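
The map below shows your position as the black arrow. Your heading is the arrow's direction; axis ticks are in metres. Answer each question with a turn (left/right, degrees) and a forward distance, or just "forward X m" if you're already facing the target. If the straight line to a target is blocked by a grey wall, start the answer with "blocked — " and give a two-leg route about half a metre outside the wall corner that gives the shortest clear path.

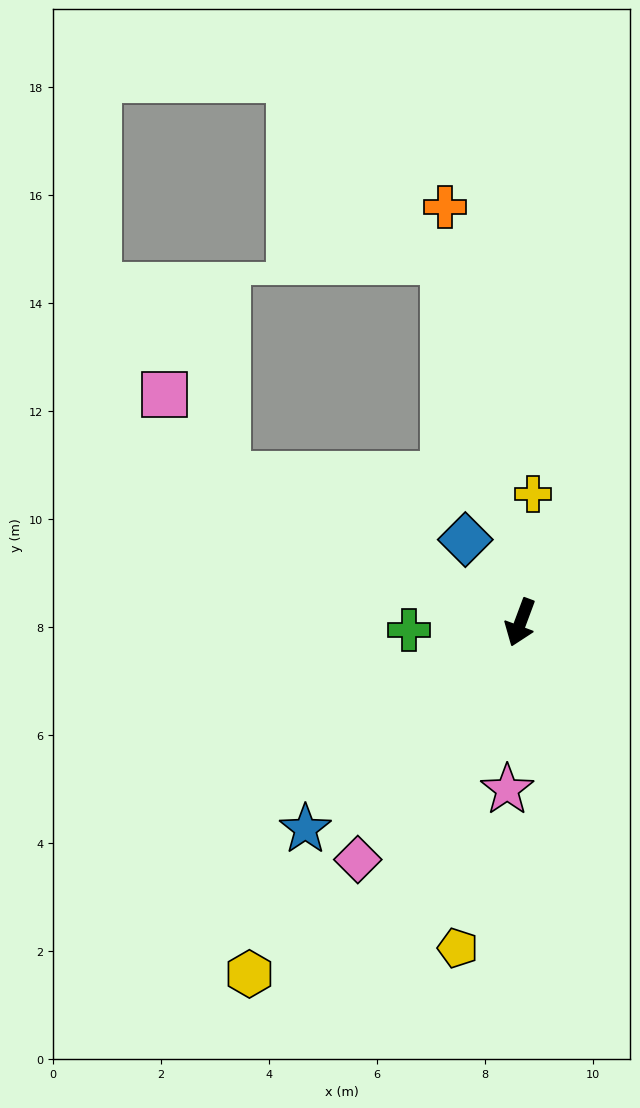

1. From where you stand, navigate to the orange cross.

turn right 149°, forward 7.8 m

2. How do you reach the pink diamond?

turn right 14°, forward 5.3 m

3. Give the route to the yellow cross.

turn right 165°, forward 2.4 m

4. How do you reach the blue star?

turn right 26°, forward 5.5 m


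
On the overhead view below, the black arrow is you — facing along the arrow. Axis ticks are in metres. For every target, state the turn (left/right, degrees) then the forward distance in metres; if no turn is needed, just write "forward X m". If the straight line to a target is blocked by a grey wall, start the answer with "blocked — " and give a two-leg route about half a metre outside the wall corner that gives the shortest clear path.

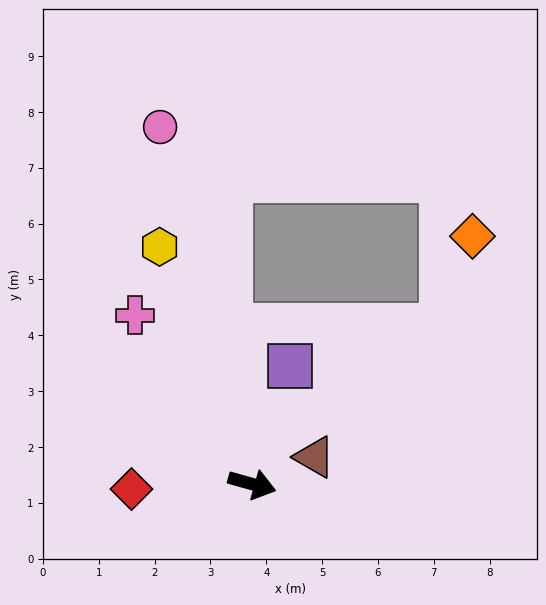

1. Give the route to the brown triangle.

turn left 39°, forward 1.2 m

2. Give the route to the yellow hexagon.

turn left 127°, forward 4.6 m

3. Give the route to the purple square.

turn left 88°, forward 2.2 m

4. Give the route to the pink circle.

turn left 120°, forward 6.6 m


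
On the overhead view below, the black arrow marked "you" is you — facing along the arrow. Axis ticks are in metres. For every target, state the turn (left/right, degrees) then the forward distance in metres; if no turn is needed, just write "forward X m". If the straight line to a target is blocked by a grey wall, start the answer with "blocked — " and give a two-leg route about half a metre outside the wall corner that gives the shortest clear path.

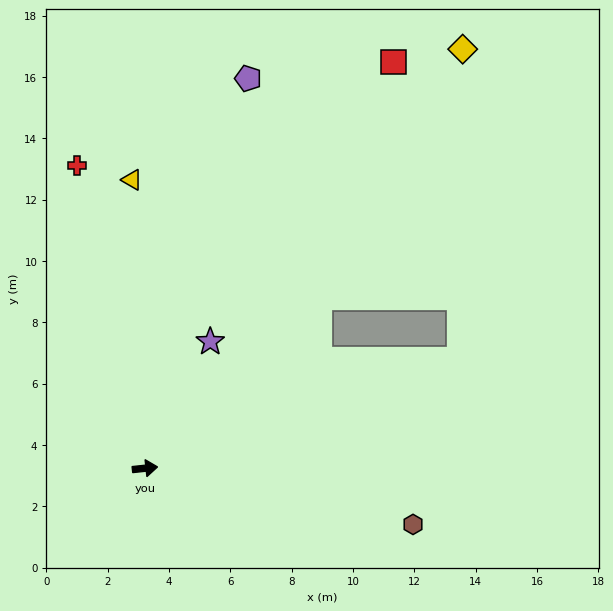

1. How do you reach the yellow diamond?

turn left 47°, forward 17.1 m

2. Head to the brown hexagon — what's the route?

turn right 18°, forward 8.9 m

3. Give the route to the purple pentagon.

turn left 69°, forward 13.1 m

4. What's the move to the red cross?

turn left 97°, forward 10.1 m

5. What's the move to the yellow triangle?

turn left 87°, forward 9.4 m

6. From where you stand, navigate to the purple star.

turn left 57°, forward 4.6 m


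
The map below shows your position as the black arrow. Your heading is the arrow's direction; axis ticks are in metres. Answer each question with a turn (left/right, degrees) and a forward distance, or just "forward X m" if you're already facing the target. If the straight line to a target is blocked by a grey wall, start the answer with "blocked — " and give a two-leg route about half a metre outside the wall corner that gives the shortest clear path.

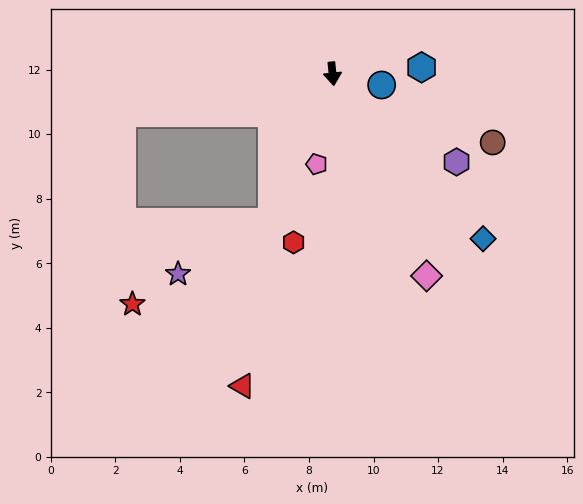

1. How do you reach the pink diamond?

turn left 19°, forward 6.9 m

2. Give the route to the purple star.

blocked — turn right 28°, forward 4.9 m, then turn right 39°, forward 3.3 m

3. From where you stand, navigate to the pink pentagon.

turn right 16°, forward 2.8 m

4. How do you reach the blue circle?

turn left 71°, forward 1.6 m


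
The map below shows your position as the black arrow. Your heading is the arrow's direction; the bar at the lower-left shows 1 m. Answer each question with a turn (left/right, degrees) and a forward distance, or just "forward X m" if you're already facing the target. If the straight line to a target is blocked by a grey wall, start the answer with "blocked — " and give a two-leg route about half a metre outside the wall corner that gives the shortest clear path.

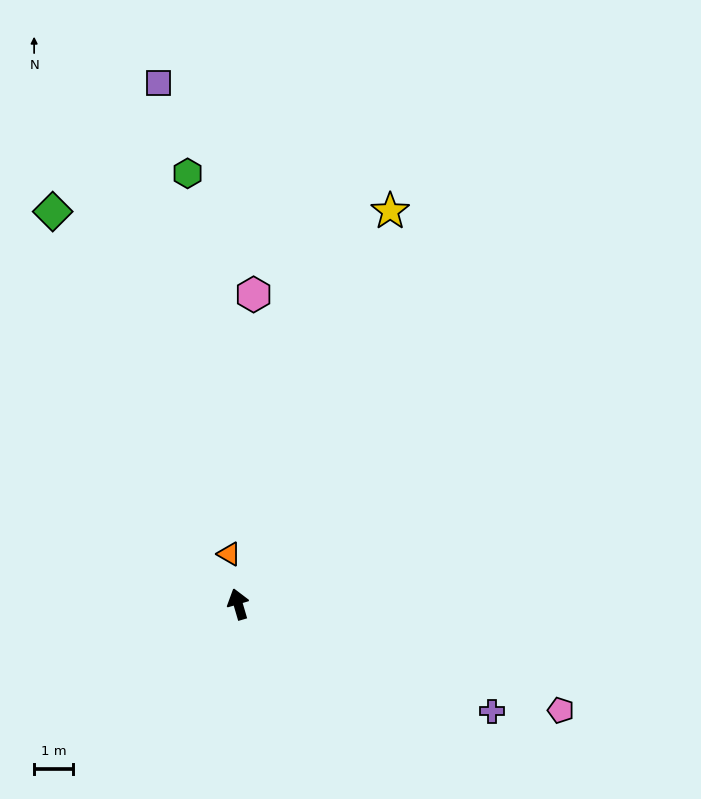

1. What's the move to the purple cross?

turn right 129°, forward 7.0 m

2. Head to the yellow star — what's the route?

turn right 37°, forward 10.7 m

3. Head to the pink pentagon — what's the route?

turn right 125°, forward 8.7 m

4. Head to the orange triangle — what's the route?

turn right 6°, forward 1.3 m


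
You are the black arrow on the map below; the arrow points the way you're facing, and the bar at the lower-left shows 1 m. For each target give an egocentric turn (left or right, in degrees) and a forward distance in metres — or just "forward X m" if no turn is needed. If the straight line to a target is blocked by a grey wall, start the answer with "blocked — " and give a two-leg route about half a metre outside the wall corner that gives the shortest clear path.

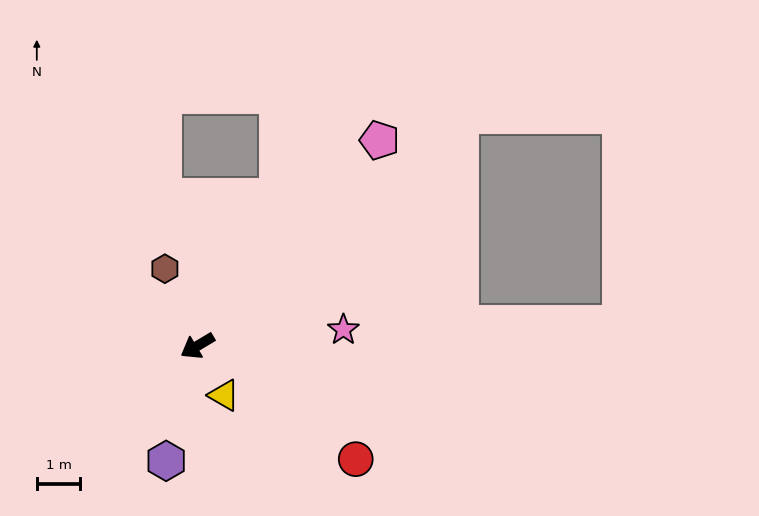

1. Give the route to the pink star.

turn left 155°, forward 3.4 m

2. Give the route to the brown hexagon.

turn right 98°, forward 1.9 m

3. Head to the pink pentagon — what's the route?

turn right 162°, forward 6.3 m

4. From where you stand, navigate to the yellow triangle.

turn left 87°, forward 1.3 m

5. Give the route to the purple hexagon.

turn left 44°, forward 2.7 m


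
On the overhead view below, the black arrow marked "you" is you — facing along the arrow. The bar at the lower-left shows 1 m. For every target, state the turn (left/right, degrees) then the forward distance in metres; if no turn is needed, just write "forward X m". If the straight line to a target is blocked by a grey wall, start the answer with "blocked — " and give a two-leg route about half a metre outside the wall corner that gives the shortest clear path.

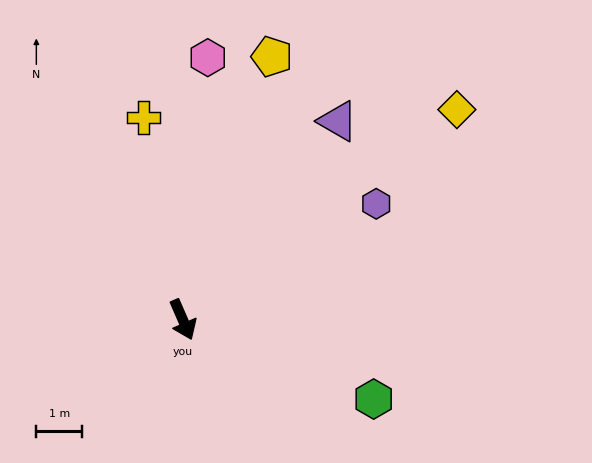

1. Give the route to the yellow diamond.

turn left 104°, forward 7.5 m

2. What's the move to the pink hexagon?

turn left 151°, forward 5.7 m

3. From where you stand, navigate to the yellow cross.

turn left 167°, forward 4.5 m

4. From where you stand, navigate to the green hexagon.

turn left 44°, forward 4.5 m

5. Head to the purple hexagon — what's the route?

turn left 97°, forward 4.9 m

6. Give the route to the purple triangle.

turn left 118°, forward 5.5 m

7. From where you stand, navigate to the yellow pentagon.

turn left 138°, forward 6.1 m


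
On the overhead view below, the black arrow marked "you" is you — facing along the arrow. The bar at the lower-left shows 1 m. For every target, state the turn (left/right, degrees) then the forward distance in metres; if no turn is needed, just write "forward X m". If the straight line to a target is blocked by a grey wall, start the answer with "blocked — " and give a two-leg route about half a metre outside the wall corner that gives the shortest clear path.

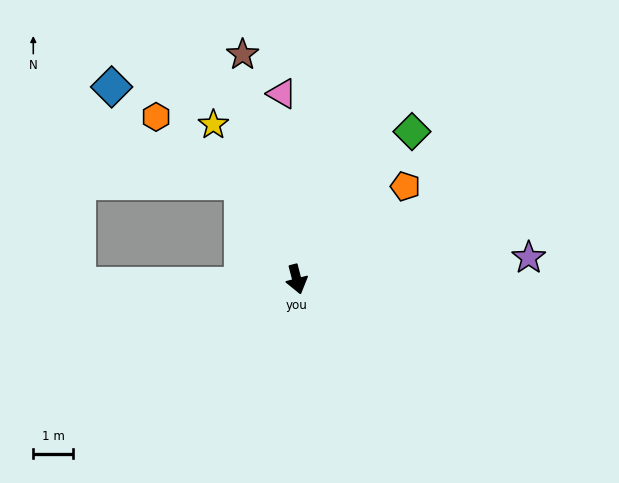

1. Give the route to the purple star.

turn left 81°, forward 5.9 m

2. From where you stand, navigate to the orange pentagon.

turn left 116°, forward 3.6 m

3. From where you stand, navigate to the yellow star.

turn right 166°, forward 4.4 m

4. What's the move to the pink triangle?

turn left 170°, forward 4.7 m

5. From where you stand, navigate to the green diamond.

turn left 128°, forward 4.7 m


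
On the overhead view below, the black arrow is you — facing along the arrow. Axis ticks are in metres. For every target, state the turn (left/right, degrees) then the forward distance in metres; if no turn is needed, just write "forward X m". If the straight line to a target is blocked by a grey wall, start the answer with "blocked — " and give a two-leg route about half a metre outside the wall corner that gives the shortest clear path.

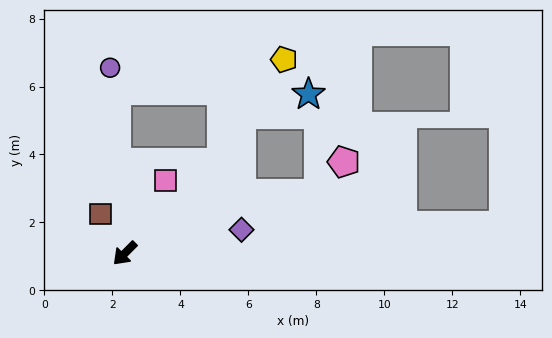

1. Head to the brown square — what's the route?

turn right 103°, forward 1.4 m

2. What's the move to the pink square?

turn right 164°, forward 2.5 m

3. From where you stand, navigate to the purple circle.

turn right 131°, forward 5.5 m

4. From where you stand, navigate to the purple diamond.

turn left 146°, forward 3.5 m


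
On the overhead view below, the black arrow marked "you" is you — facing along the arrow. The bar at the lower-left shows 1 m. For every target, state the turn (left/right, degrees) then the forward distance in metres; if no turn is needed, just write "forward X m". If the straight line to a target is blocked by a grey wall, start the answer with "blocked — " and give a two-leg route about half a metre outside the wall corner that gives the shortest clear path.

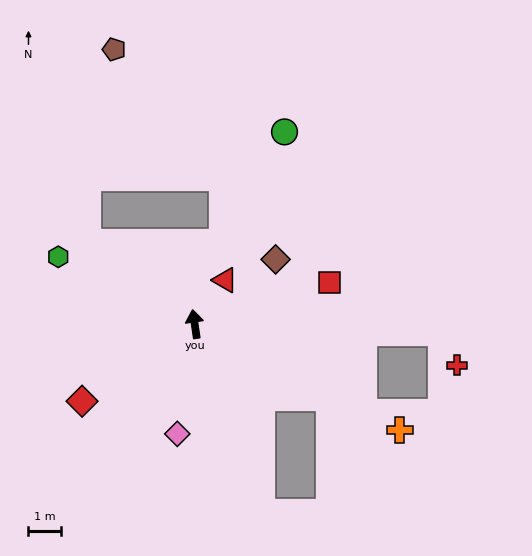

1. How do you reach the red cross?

blocked — turn right 100°, forward 7.6 m, then turn right 63°, forward 1.1 m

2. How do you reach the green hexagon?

turn left 55°, forward 4.7 m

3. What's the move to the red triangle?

turn right 43°, forward 1.6 m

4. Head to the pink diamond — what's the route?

turn left 163°, forward 3.4 m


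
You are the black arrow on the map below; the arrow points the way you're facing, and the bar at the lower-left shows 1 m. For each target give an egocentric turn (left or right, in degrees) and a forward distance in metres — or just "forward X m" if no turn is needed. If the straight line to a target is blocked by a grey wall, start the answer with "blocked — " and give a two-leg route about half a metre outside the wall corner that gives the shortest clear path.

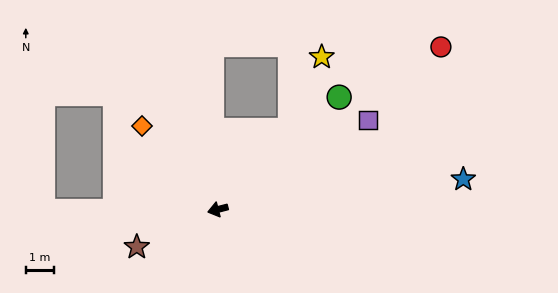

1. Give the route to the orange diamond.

turn right 62°, forward 4.0 m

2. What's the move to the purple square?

turn right 164°, forward 6.2 m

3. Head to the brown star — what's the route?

turn left 10°, forward 3.2 m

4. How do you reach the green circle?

turn right 152°, forward 5.9 m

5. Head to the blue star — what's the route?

turn left 173°, forward 8.8 m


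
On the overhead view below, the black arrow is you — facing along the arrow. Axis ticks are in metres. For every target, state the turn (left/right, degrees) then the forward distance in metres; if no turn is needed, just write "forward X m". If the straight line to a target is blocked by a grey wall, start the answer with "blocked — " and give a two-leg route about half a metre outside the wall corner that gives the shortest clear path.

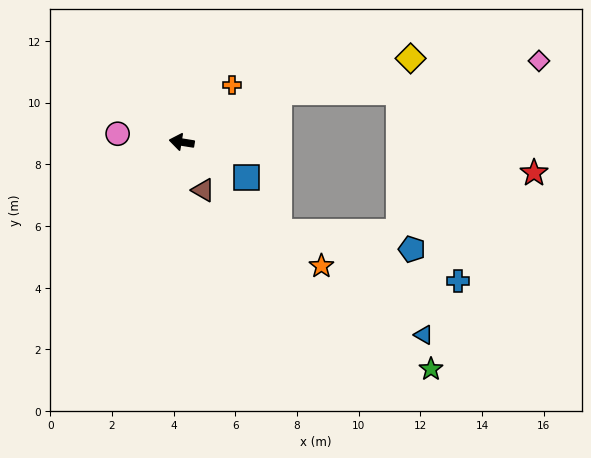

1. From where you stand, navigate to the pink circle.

forward 2.1 m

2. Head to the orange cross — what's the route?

turn right 122°, forward 2.5 m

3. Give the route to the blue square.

turn left 160°, forward 2.4 m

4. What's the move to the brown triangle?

turn left 123°, forward 1.7 m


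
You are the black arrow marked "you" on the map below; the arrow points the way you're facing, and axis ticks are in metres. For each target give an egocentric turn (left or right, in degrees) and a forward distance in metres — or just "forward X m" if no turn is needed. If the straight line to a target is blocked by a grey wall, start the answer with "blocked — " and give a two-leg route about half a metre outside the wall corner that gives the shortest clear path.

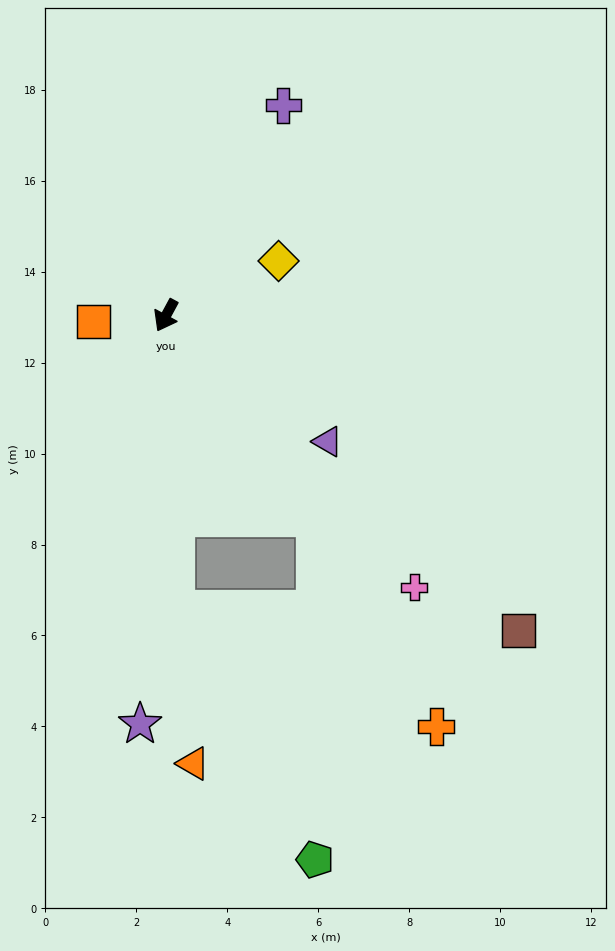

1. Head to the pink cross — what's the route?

turn left 71°, forward 8.1 m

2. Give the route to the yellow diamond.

turn left 144°, forward 2.7 m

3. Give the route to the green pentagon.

blocked — turn left 30°, forward 6.5 m, then turn left 28°, forward 6.3 m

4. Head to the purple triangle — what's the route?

turn left 80°, forward 4.5 m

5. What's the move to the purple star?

turn left 25°, forward 9.0 m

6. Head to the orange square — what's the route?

turn right 57°, forward 1.6 m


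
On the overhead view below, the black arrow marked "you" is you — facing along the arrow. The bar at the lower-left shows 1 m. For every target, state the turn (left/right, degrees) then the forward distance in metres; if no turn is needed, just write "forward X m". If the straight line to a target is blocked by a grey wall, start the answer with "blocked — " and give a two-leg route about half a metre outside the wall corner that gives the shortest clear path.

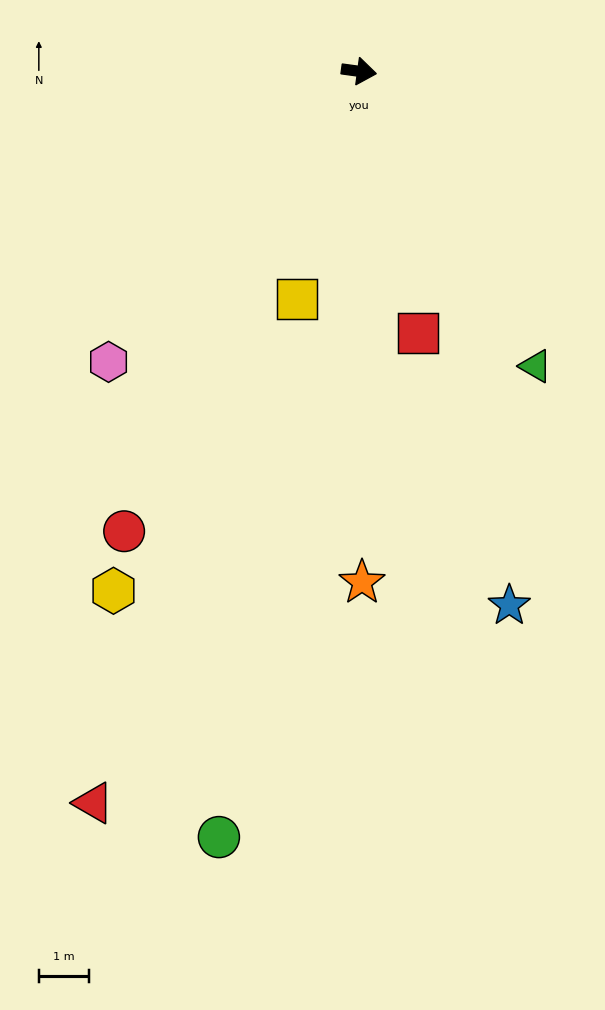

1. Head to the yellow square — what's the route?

turn right 97°, forward 4.7 m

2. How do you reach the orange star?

turn right 82°, forward 10.3 m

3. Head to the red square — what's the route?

turn right 70°, forward 5.4 m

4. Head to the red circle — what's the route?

turn right 109°, forward 10.4 m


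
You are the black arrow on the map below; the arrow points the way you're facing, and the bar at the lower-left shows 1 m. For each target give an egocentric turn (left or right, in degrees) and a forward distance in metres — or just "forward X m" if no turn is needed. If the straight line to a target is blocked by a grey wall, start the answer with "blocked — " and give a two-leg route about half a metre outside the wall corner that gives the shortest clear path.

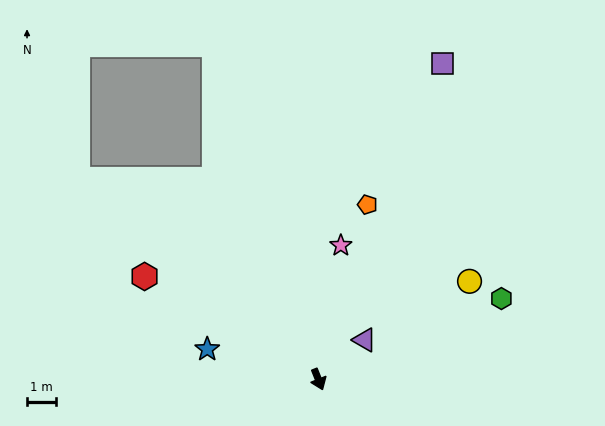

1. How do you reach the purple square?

turn left 137°, forward 11.5 m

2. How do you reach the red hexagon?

turn right 142°, forward 6.9 m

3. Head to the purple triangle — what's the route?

turn left 109°, forward 2.1 m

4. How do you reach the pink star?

turn left 149°, forward 4.6 m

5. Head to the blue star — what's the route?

turn right 127°, forward 3.9 m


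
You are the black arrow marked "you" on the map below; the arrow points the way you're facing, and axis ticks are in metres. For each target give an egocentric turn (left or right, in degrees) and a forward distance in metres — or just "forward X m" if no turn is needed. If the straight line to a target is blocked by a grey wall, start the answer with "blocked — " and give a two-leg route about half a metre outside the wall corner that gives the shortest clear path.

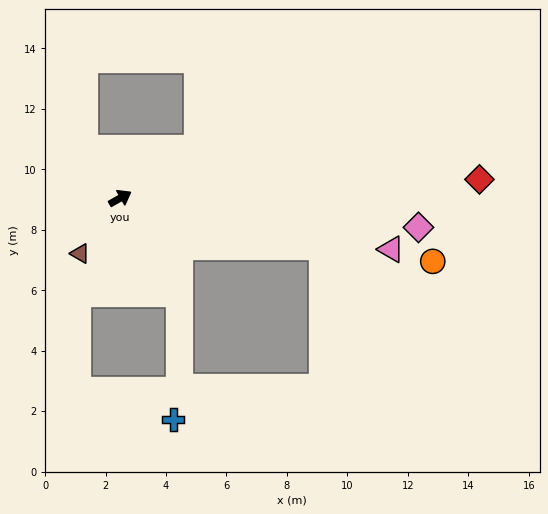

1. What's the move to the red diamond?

turn right 26°, forward 11.9 m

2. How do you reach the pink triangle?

turn right 40°, forward 9.1 m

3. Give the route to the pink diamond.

turn right 35°, forward 9.9 m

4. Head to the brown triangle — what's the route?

turn right 155°, forward 2.3 m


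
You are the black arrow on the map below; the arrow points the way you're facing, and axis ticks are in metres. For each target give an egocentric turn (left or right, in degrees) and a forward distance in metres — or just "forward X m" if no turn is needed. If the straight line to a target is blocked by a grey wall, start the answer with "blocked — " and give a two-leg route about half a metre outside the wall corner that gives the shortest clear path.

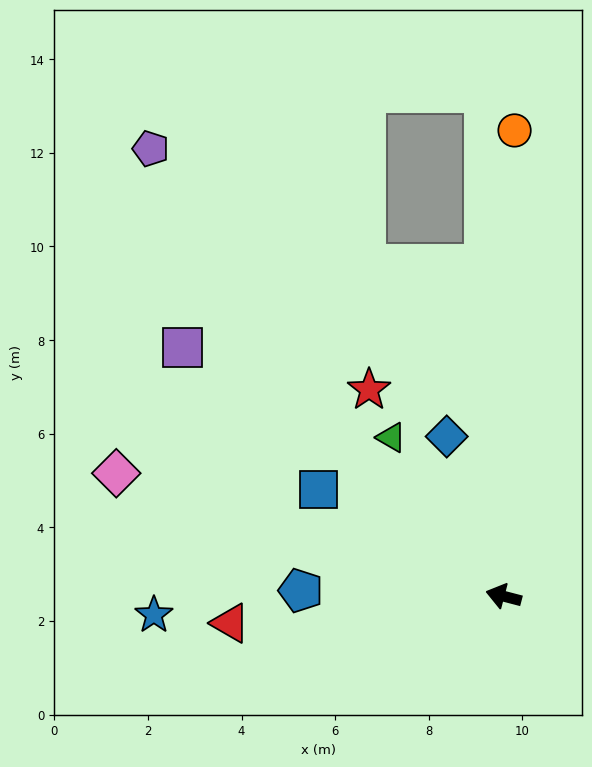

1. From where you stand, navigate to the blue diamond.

turn right 56°, forward 3.6 m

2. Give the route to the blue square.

turn right 15°, forward 4.6 m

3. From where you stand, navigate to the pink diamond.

turn right 3°, forward 8.7 m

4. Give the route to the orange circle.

turn right 77°, forward 10.0 m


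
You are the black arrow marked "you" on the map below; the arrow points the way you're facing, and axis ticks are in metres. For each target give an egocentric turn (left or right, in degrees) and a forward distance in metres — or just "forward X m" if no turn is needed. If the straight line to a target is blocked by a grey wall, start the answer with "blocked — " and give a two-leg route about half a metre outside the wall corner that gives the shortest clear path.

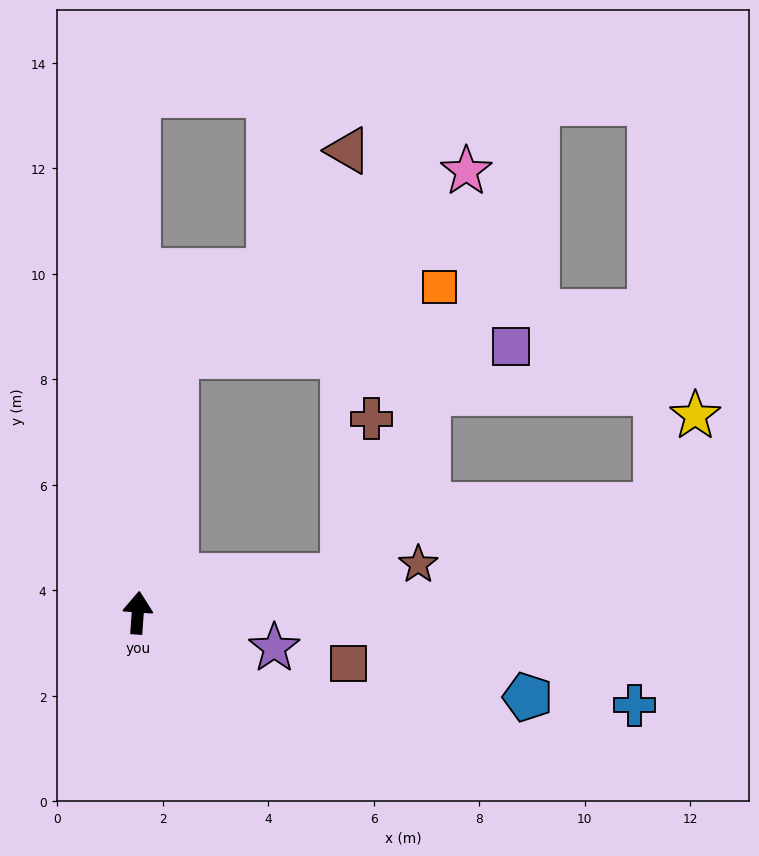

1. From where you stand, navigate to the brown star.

turn right 76°, forward 5.4 m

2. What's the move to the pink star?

blocked — turn right 4°, forward 4.9 m, then turn right 49°, forward 6.5 m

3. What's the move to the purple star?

turn right 100°, forward 2.7 m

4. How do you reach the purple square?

blocked — turn right 4°, forward 4.9 m, then turn right 80°, forward 6.3 m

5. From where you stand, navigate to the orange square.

blocked — turn right 4°, forward 4.9 m, then turn right 67°, forward 5.2 m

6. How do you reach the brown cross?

blocked — turn right 76°, forward 3.9 m, then turn left 70°, forward 3.0 m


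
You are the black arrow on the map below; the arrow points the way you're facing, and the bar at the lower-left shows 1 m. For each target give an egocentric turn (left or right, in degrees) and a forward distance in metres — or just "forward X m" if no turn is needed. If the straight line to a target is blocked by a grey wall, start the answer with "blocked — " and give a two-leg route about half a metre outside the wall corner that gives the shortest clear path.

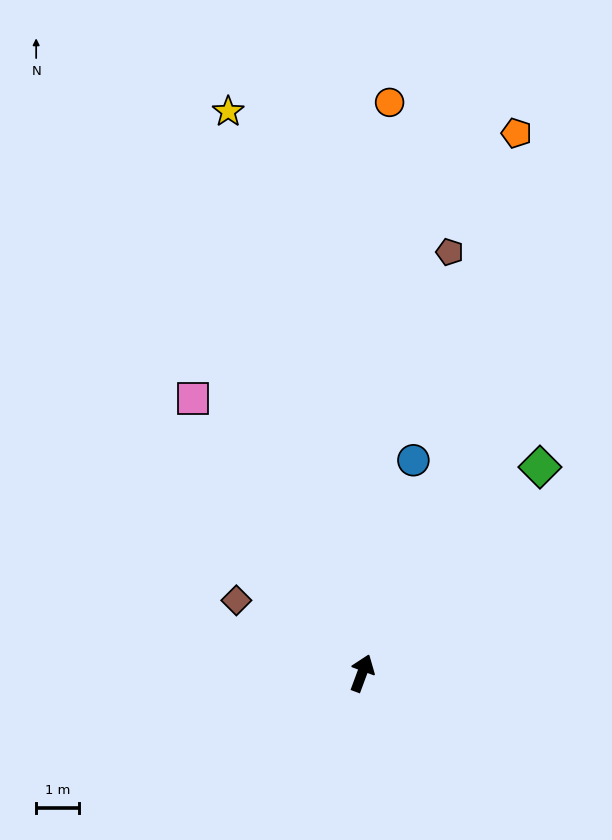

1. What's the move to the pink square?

turn left 52°, forward 7.5 m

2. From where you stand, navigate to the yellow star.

turn left 34°, forward 13.5 m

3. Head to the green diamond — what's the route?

turn right 20°, forward 6.4 m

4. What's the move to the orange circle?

turn left 18°, forward 13.3 m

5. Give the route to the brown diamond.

turn left 80°, forward 3.4 m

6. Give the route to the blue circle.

turn left 7°, forward 5.1 m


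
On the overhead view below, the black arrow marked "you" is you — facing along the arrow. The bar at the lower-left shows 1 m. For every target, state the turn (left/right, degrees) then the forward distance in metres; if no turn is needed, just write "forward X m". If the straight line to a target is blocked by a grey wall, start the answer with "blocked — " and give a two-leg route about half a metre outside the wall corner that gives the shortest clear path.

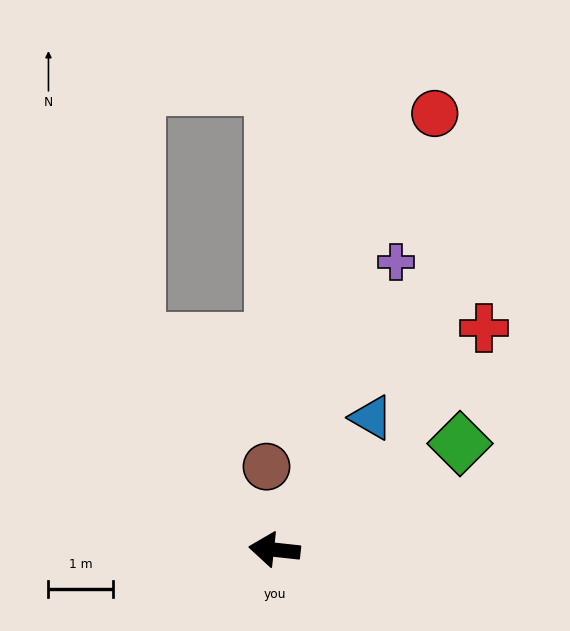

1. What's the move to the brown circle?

turn right 78°, forward 1.3 m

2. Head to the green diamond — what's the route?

turn right 144°, forward 3.3 m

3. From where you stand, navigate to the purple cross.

turn right 107°, forward 4.8 m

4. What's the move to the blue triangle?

turn right 120°, forward 2.5 m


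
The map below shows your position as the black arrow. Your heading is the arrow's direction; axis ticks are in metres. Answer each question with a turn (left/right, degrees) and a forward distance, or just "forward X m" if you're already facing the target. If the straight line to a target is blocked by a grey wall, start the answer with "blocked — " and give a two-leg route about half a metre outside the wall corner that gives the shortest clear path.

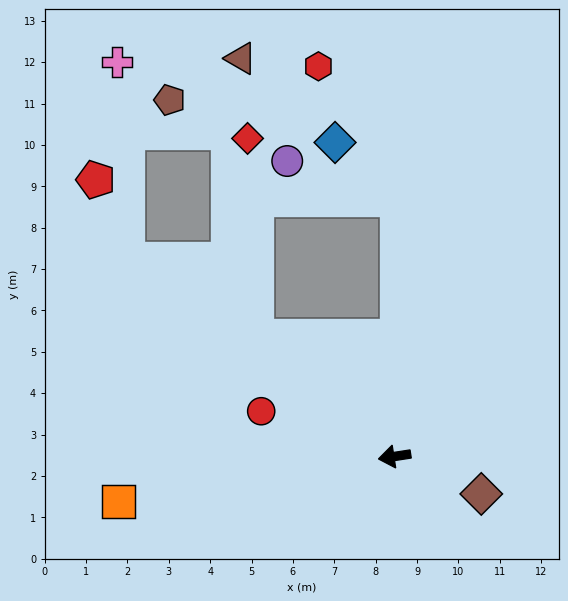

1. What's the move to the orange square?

forward 6.8 m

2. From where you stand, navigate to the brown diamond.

turn left 148°, forward 2.3 m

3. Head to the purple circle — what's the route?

blocked — turn right 100°, forward 6.2 m, then turn left 72°, forward 2.8 m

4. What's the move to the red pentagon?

blocked — turn right 45°, forward 8.0 m, then turn right 32°, forward 2.1 m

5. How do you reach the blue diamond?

blocked — turn right 100°, forward 6.2 m, then turn left 49°, forward 2.1 m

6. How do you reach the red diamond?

blocked — turn right 50°, forward 4.4 m, then turn right 46°, forward 4.8 m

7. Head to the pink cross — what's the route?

blocked — turn right 45°, forward 8.0 m, then turn right 51°, forward 4.8 m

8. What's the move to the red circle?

turn right 28°, forward 3.4 m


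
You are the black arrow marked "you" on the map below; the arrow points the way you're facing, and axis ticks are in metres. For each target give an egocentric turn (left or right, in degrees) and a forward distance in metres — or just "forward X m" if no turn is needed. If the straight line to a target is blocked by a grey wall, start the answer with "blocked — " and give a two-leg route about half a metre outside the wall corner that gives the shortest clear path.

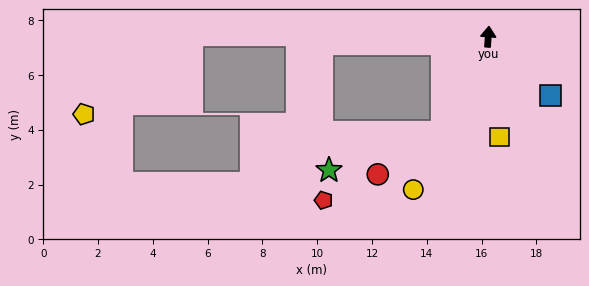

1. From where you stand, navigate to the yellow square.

turn right 170°, forward 3.7 m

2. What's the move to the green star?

blocked — turn left 158°, forward 3.9 m, then turn right 45°, forward 4.4 m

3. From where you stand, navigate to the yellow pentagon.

blocked — turn left 94°, forward 10.8 m, then turn left 36°, forward 4.9 m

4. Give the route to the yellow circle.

turn left 158°, forward 6.2 m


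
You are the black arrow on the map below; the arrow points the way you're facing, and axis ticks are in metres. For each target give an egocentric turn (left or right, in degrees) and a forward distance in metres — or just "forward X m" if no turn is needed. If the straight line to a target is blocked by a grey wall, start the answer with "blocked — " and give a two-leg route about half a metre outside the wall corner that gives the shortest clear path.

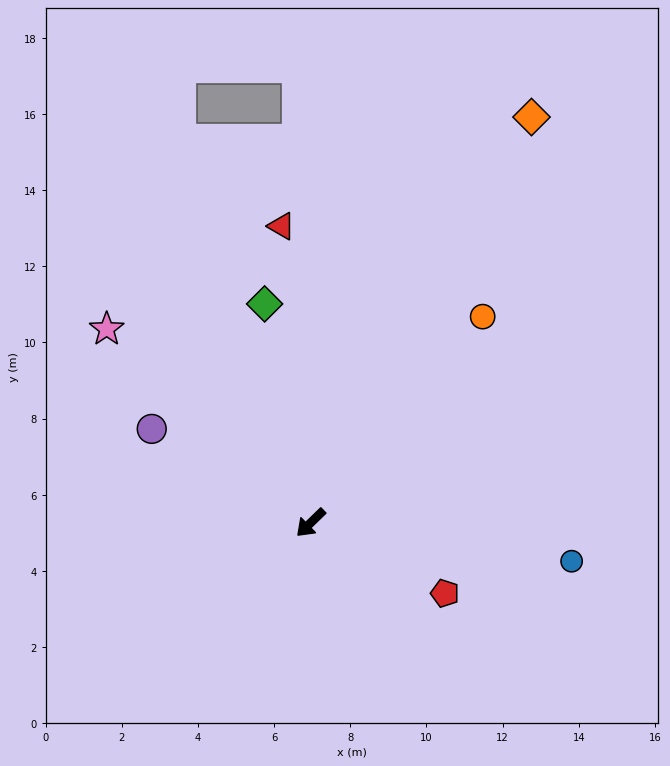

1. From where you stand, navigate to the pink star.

turn right 88°, forward 7.4 m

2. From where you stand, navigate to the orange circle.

turn right 174°, forward 7.1 m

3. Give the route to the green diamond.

turn right 122°, forward 5.9 m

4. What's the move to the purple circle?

turn right 75°, forward 4.8 m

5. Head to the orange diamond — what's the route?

turn right 163°, forward 12.1 m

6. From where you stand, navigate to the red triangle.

turn right 128°, forward 7.8 m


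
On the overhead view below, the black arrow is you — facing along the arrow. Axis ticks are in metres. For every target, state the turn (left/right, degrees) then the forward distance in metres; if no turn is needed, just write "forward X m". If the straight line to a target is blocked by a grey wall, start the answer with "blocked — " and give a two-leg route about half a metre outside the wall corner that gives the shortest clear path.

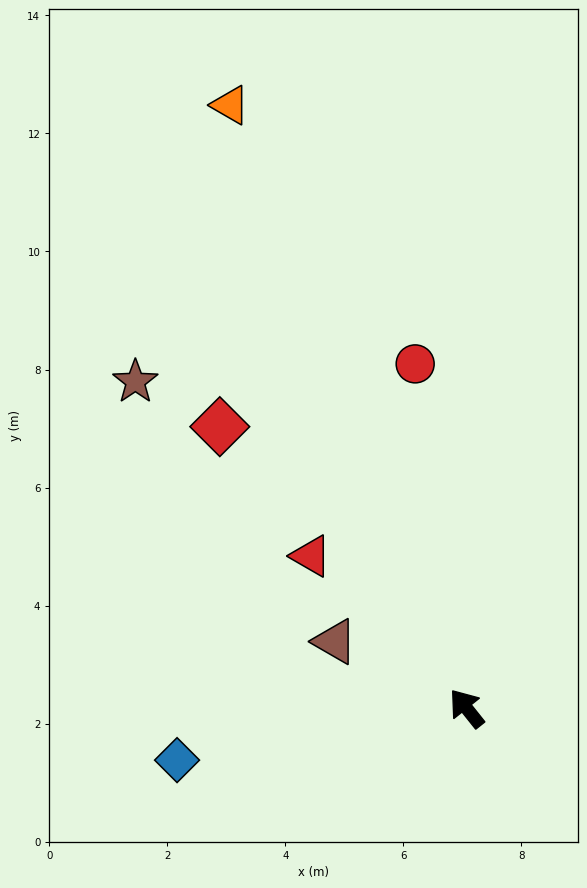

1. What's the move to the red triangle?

turn left 7°, forward 3.7 m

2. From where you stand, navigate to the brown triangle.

turn left 25°, forward 2.5 m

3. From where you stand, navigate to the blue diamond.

turn left 62°, forward 5.0 m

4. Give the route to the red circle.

turn right 30°, forward 5.9 m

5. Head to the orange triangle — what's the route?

turn right 17°, forward 11.0 m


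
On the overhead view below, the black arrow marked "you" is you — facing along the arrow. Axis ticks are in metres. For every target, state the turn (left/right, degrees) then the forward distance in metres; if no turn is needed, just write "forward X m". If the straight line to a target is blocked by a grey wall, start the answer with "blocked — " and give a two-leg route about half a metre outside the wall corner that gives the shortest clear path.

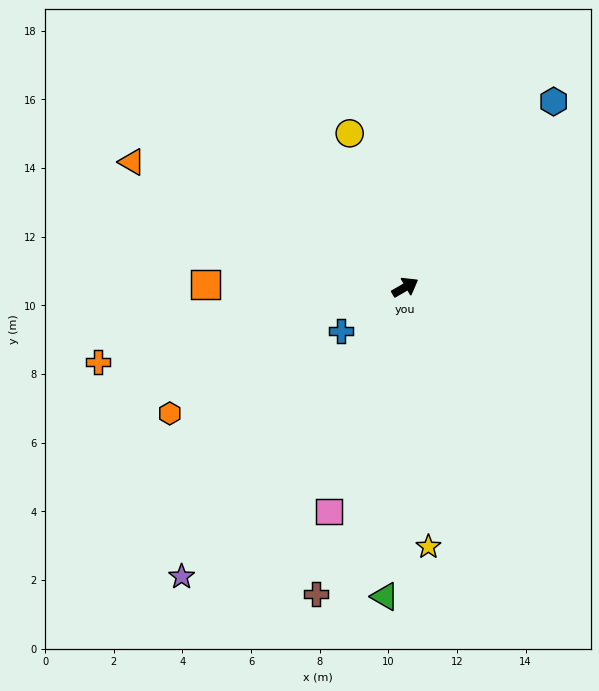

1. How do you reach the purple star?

turn right 158°, forward 10.7 m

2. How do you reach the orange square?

turn left 149°, forward 5.8 m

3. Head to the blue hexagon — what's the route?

turn left 21°, forward 6.9 m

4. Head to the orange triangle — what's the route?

turn left 125°, forward 8.8 m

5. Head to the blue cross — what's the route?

turn right 176°, forward 2.3 m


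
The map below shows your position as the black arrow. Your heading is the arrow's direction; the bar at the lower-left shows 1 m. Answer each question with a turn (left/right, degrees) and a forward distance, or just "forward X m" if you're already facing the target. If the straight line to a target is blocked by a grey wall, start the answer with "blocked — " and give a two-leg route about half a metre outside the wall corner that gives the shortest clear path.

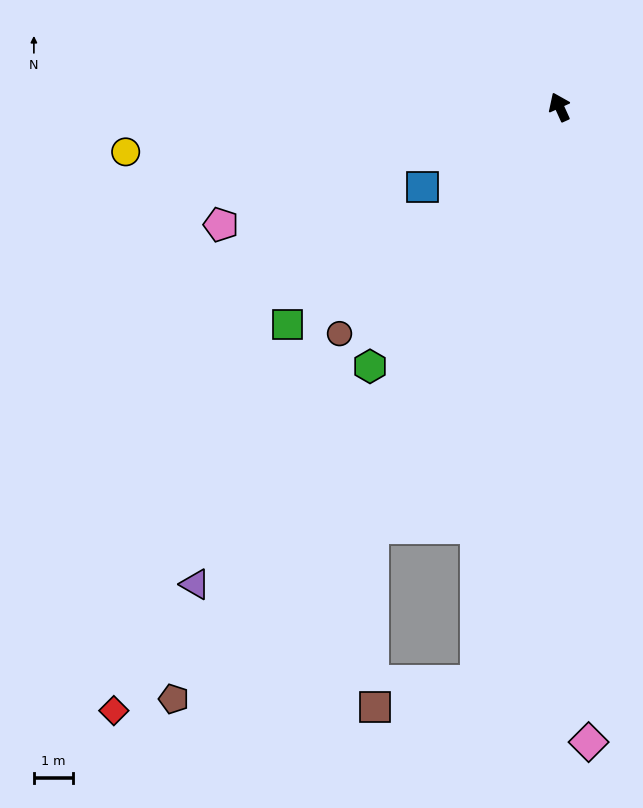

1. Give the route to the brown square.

blocked — turn left 148°, forward 14.7 m, then turn right 69°, forward 2.7 m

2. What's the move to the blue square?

turn left 96°, forward 4.0 m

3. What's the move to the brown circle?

turn left 112°, forward 8.0 m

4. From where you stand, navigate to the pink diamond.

turn left 158°, forward 16.1 m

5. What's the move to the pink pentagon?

turn left 85°, forward 9.1 m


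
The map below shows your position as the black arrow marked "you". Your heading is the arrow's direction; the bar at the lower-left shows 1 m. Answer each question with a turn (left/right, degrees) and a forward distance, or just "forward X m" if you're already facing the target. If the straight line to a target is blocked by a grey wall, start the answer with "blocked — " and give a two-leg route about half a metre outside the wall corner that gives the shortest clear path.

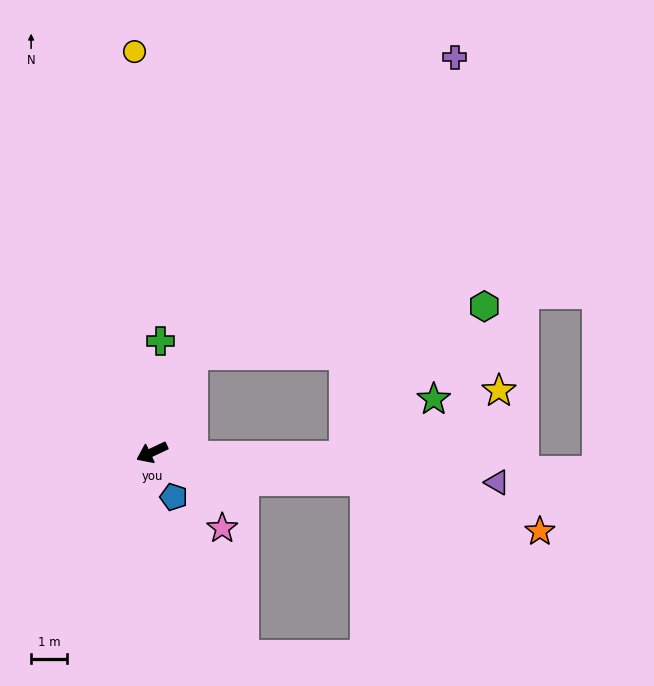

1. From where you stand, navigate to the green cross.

turn right 120°, forward 3.1 m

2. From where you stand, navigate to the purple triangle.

turn left 150°, forward 9.5 m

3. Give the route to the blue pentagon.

turn left 91°, forward 1.4 m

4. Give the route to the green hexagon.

blocked — turn right 138°, forward 2.9 m, then turn right 58°, forward 8.1 m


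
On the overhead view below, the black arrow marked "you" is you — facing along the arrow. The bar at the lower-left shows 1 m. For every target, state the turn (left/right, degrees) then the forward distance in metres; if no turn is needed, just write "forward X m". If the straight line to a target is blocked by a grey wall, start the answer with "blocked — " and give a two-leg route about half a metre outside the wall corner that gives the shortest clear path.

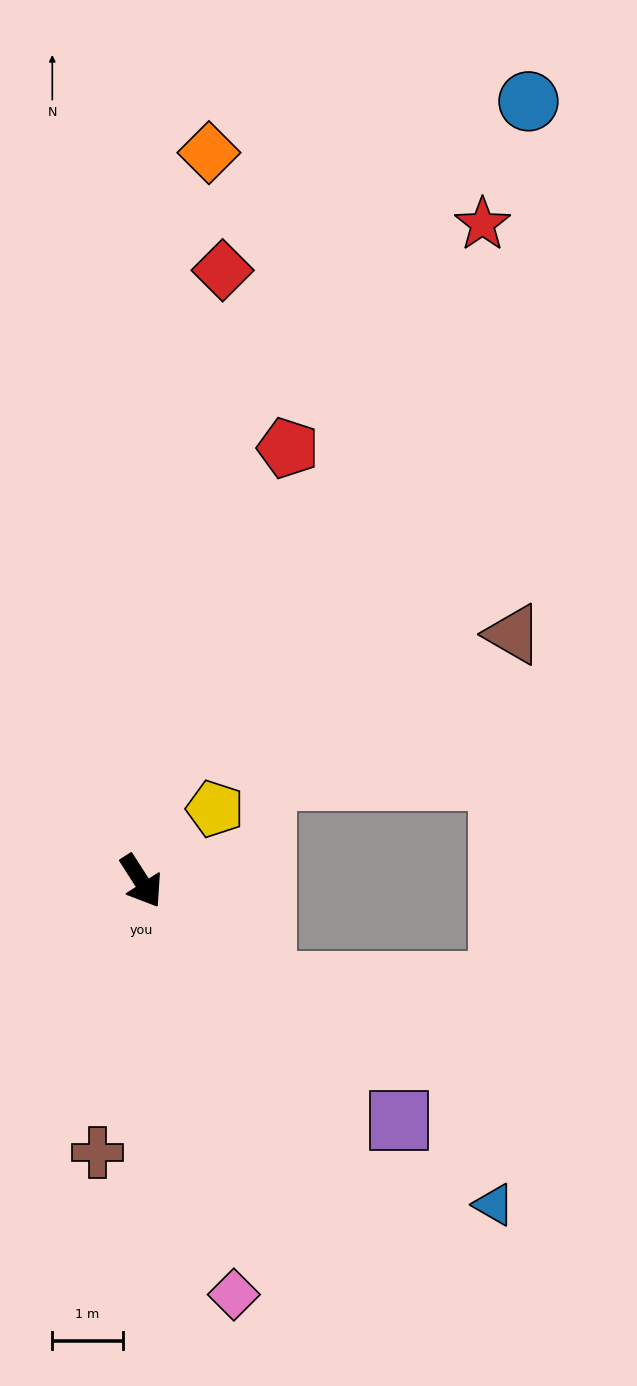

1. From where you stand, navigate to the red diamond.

turn left 140°, forward 8.8 m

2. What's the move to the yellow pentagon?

turn left 102°, forward 1.5 m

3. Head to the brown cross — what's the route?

turn right 42°, forward 3.9 m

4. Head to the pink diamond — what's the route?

turn right 20°, forward 6.0 m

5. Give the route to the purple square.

turn left 14°, forward 5.0 m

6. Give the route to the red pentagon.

turn left 129°, forward 6.5 m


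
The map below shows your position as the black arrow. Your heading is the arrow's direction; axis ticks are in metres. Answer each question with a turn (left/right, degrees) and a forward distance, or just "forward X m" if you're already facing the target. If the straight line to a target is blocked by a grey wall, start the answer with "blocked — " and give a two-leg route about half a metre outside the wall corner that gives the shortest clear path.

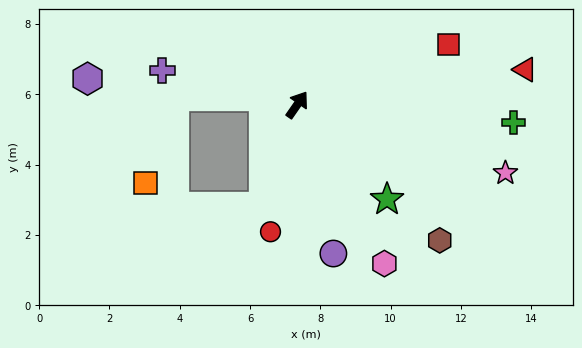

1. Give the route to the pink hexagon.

turn right 116°, forward 5.2 m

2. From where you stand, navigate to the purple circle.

turn right 132°, forward 4.4 m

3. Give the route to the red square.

turn right 34°, forward 4.6 m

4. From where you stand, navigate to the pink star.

turn right 73°, forward 6.2 m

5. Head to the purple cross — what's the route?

turn left 111°, forward 4.0 m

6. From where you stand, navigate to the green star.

turn right 102°, forward 3.7 m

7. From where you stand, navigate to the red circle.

turn right 157°, forward 3.7 m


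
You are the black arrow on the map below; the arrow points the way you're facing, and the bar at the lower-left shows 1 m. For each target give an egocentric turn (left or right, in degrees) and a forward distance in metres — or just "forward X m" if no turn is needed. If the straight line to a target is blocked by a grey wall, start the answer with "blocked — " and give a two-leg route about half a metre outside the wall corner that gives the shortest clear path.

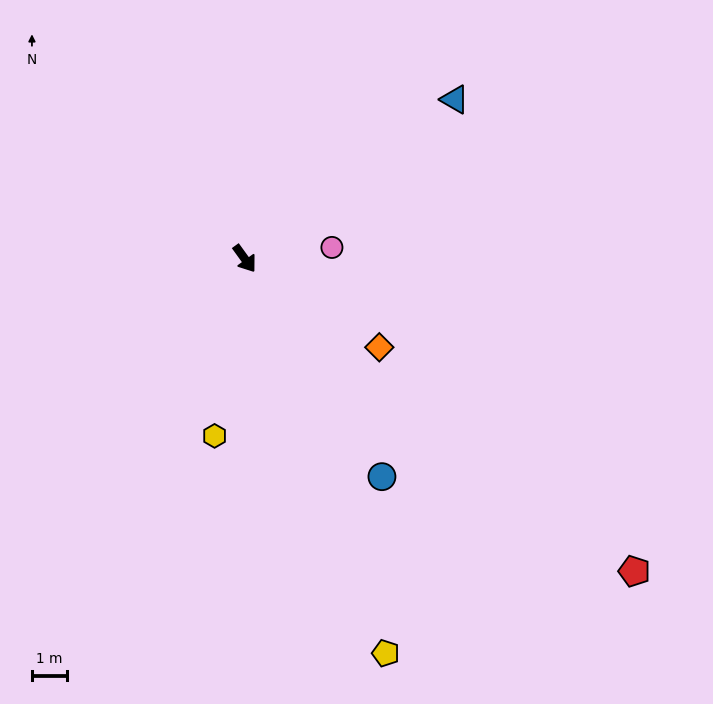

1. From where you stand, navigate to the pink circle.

turn left 61°, forward 2.5 m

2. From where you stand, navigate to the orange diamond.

turn left 21°, forward 4.6 m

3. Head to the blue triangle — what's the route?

turn left 91°, forward 7.5 m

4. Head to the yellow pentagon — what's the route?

turn right 16°, forward 11.9 m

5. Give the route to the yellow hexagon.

turn right 46°, forward 5.1 m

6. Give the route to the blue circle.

turn right 4°, forward 7.3 m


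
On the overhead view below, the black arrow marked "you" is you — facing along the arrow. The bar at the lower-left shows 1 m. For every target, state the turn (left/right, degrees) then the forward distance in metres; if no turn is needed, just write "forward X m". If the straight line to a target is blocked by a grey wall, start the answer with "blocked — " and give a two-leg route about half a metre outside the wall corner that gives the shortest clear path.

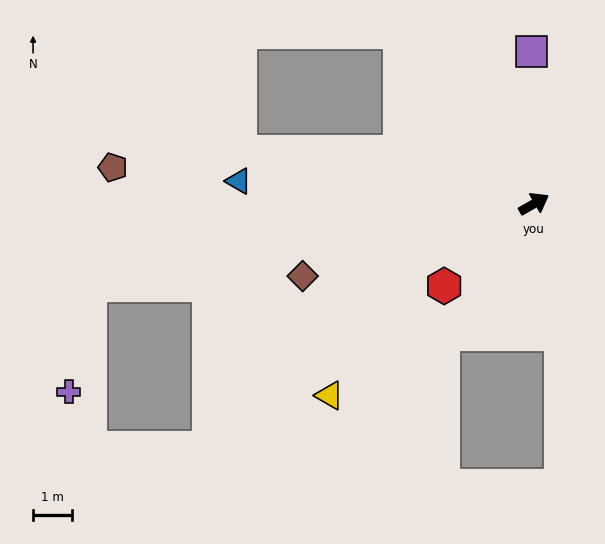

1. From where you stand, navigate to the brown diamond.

turn left 168°, forward 6.2 m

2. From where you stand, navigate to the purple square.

turn left 61°, forward 3.9 m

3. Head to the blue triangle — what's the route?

turn left 146°, forward 7.5 m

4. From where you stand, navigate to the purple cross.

blocked — turn left 161°, forward 11.5 m, then turn left 68°, forward 2.8 m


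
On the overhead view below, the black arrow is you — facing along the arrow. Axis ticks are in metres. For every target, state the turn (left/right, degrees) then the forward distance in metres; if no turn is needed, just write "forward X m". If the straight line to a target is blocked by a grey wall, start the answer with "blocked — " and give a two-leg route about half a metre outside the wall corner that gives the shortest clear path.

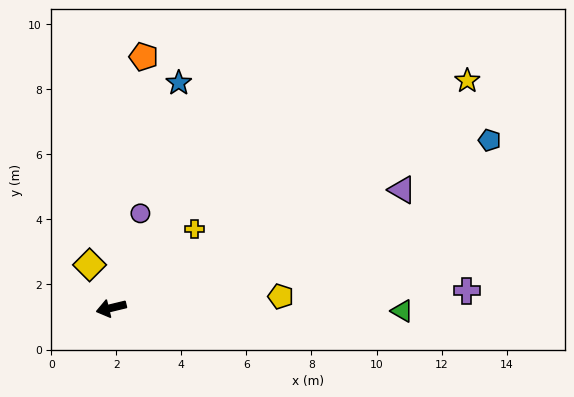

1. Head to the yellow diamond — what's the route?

turn right 77°, forward 1.5 m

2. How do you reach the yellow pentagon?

turn left 170°, forward 5.2 m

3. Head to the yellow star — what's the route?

turn right 161°, forward 13.0 m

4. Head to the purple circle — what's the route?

turn right 121°, forward 3.0 m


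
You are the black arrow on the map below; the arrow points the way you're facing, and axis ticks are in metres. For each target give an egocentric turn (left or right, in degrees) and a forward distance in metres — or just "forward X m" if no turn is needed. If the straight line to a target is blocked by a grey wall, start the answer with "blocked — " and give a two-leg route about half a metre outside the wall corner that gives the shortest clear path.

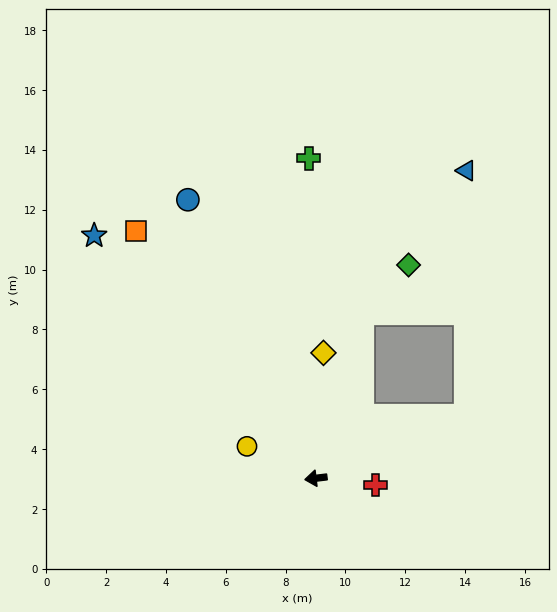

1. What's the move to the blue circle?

turn right 72°, forward 10.2 m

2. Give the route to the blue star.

turn right 55°, forward 11.0 m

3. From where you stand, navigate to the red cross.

turn left 167°, forward 2.0 m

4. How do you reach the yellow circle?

turn right 32°, forward 2.5 m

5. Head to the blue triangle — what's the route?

blocked — turn right 165°, forward 5.4 m, then turn left 68°, forward 8.2 m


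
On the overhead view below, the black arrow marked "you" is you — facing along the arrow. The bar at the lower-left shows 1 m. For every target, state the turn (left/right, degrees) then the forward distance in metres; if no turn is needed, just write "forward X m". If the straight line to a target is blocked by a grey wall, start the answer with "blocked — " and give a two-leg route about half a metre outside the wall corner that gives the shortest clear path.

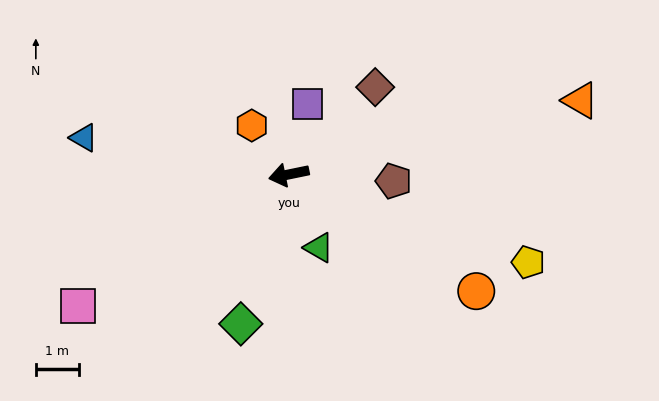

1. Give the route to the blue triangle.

turn right 22°, forward 4.8 m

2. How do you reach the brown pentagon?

turn left 165°, forward 2.4 m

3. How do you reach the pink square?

turn left 20°, forward 5.8 m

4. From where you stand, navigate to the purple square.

turn right 117°, forward 1.7 m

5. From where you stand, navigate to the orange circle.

turn left 136°, forward 5.1 m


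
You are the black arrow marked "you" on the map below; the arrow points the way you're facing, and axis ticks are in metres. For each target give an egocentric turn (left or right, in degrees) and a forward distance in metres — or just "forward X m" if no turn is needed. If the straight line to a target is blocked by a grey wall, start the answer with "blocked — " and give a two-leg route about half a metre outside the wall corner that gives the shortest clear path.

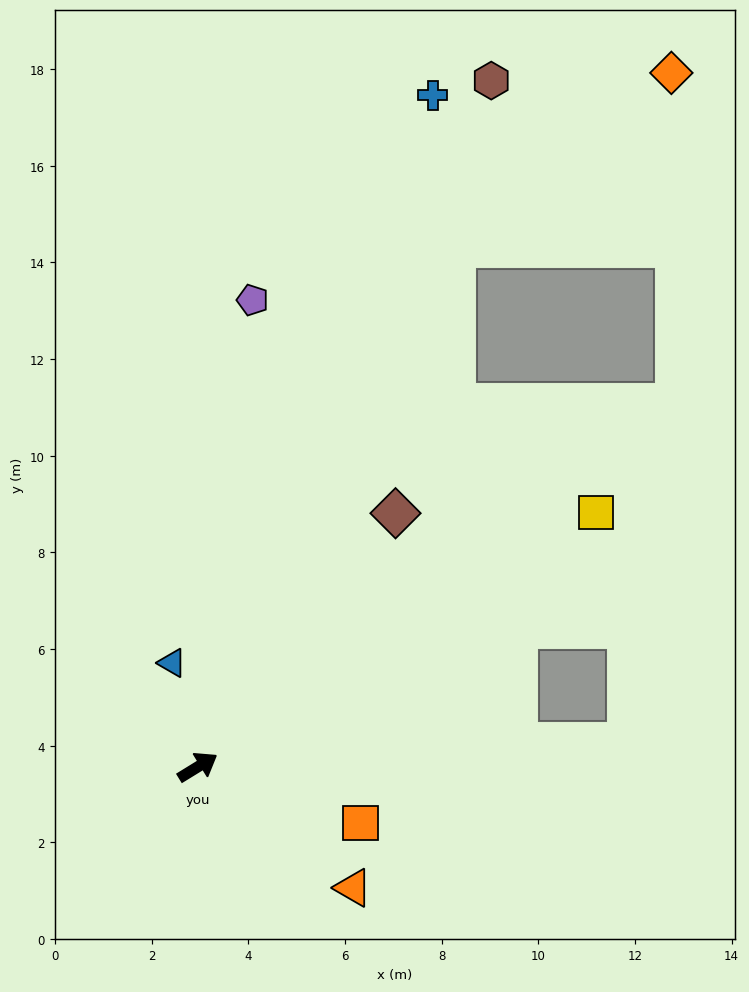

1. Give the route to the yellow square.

forward 9.8 m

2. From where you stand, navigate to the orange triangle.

turn right 70°, forward 4.1 m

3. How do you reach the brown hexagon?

turn left 35°, forward 15.4 m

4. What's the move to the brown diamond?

turn left 20°, forward 6.7 m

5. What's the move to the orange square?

turn right 51°, forward 3.6 m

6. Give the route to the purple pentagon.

turn left 52°, forward 9.7 m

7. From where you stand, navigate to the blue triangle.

turn left 72°, forward 2.2 m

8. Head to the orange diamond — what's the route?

blocked — turn left 32°, forward 12.0 m, then turn right 25°, forward 5.7 m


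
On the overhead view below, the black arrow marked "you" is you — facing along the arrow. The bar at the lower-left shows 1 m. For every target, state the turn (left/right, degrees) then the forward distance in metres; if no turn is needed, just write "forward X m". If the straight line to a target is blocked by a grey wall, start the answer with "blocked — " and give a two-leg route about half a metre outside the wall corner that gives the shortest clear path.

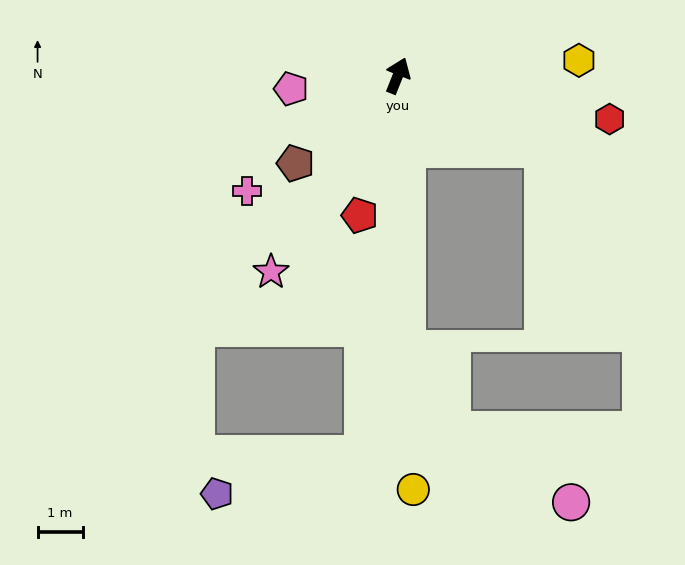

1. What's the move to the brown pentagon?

turn left 152°, forward 3.0 m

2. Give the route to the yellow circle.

turn right 156°, forward 9.2 m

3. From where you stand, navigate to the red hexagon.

turn right 80°, forward 4.8 m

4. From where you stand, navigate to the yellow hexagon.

turn right 63°, forward 4.0 m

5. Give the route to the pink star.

turn left 169°, forward 5.2 m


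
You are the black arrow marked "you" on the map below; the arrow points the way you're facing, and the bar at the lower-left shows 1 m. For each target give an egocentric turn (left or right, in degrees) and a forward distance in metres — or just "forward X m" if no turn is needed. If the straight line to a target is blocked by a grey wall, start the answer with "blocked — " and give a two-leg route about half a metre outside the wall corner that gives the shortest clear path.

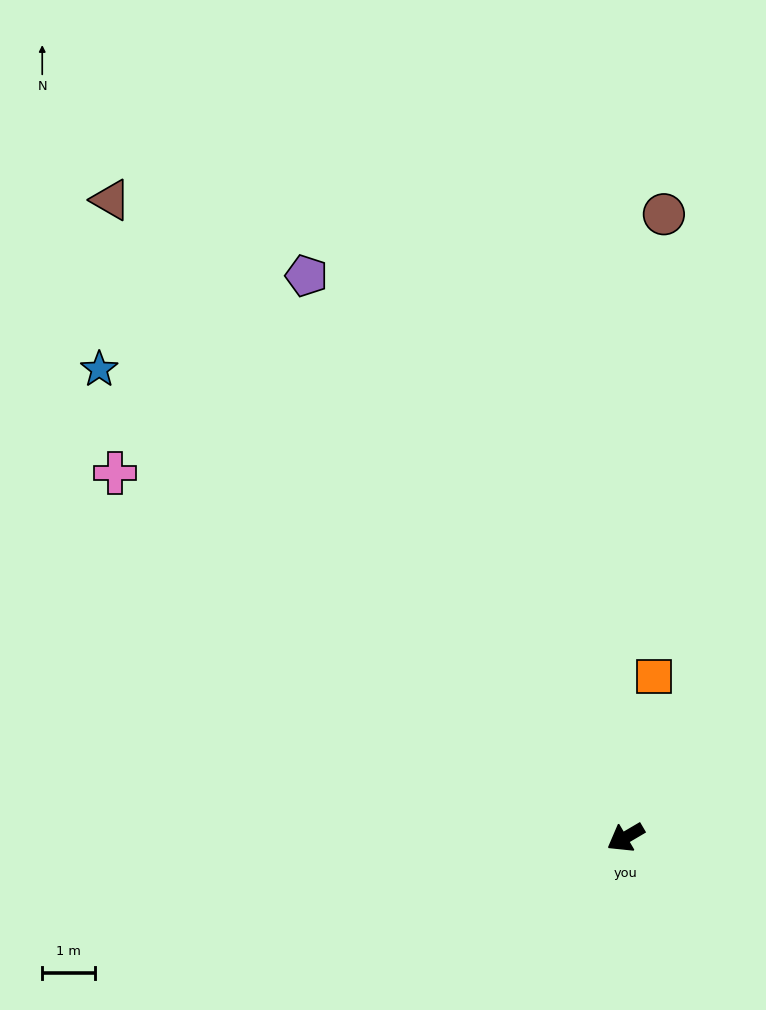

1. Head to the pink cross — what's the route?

turn right 66°, forward 11.8 m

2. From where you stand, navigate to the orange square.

turn right 130°, forward 3.1 m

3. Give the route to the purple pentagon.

turn right 91°, forward 12.1 m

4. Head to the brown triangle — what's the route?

turn right 82°, forward 15.4 m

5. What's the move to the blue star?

turn right 72°, forward 13.2 m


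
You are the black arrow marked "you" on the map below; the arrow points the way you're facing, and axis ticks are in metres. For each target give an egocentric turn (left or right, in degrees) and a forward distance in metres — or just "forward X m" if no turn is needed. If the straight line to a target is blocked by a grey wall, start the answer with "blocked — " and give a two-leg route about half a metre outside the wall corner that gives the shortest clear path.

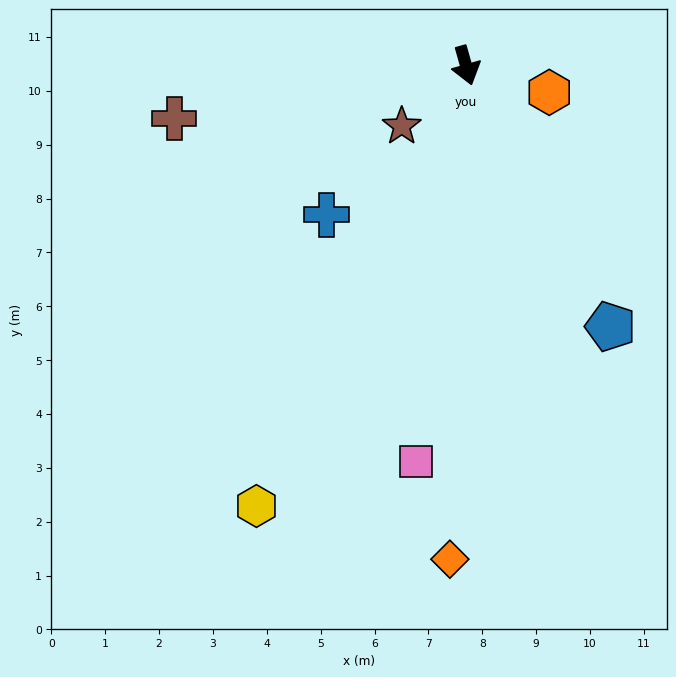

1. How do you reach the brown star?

turn right 62°, forward 1.6 m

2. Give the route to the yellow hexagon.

turn right 41°, forward 9.1 m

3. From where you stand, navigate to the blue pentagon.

turn left 13°, forward 5.5 m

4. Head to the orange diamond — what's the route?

turn right 18°, forward 9.2 m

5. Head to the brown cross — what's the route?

turn right 96°, forward 5.5 m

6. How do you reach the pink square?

turn right 23°, forward 7.4 m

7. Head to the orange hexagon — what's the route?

turn left 56°, forward 1.6 m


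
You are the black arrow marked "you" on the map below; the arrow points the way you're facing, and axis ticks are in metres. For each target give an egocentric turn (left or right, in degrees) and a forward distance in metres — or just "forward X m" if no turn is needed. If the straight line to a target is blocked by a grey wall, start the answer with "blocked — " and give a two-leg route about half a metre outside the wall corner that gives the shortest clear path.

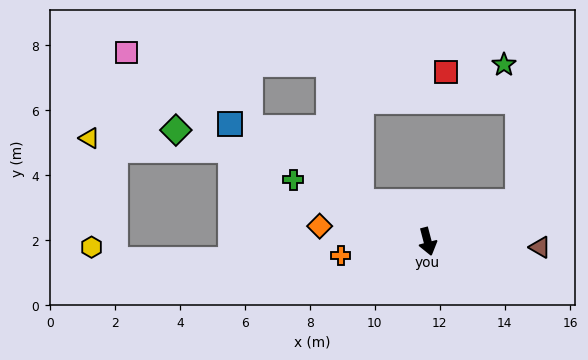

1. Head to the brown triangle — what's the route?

turn left 72°, forward 3.5 m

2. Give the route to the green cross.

turn right 129°, forward 4.6 m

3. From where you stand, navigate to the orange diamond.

turn right 113°, forward 3.4 m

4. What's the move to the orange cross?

turn right 96°, forward 2.7 m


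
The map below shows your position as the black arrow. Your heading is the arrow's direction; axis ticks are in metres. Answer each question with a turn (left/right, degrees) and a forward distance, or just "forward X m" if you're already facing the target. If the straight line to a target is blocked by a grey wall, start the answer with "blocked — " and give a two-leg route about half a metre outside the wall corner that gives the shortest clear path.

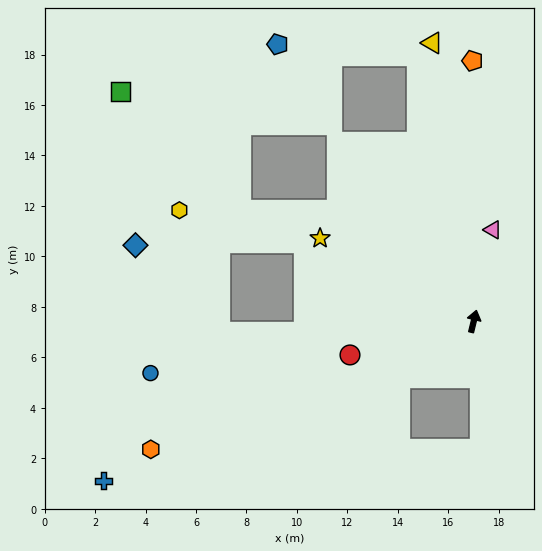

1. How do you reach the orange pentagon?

turn left 14°, forward 10.3 m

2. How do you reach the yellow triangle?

turn left 22°, forward 11.2 m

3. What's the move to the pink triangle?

forward 3.7 m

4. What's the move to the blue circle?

turn left 113°, forward 13.0 m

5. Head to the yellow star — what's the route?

turn left 75°, forward 6.9 m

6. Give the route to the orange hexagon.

turn left 125°, forward 13.8 m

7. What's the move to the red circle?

turn left 119°, forward 5.1 m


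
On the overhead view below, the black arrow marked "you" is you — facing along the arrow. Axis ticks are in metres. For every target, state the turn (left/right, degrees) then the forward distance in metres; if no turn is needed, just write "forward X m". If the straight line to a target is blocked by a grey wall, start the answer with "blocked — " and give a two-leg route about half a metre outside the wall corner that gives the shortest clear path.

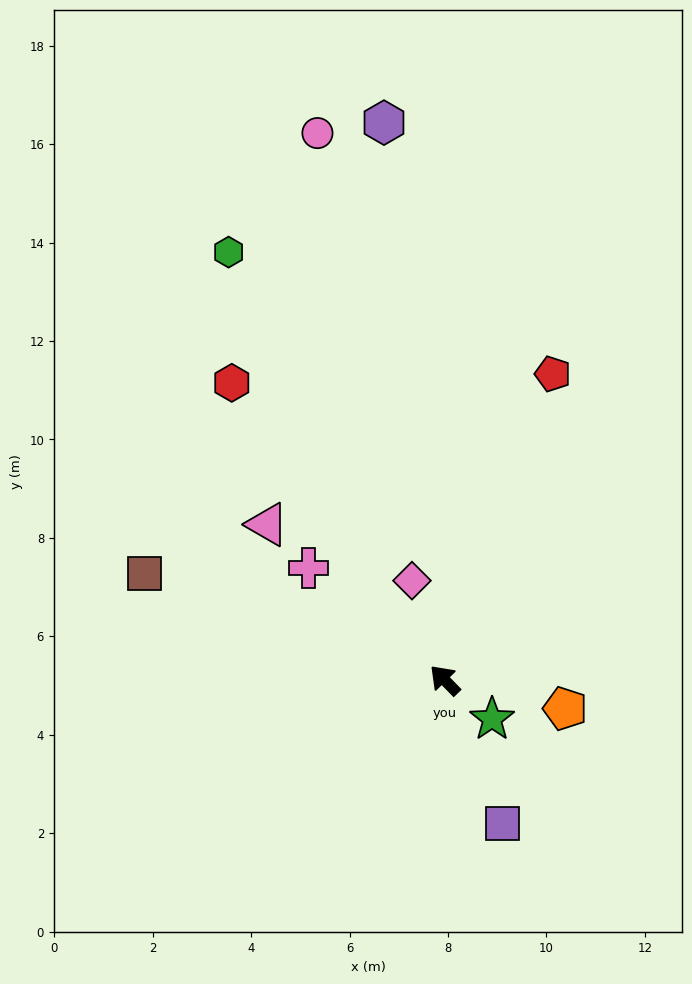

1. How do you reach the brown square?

turn left 26°, forward 6.5 m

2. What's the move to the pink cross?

turn left 6°, forward 3.6 m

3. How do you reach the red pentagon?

turn right 64°, forward 6.6 m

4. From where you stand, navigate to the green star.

turn right 174°, forward 1.2 m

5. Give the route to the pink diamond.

turn right 26°, forward 2.1 m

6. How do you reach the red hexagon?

turn right 9°, forward 7.4 m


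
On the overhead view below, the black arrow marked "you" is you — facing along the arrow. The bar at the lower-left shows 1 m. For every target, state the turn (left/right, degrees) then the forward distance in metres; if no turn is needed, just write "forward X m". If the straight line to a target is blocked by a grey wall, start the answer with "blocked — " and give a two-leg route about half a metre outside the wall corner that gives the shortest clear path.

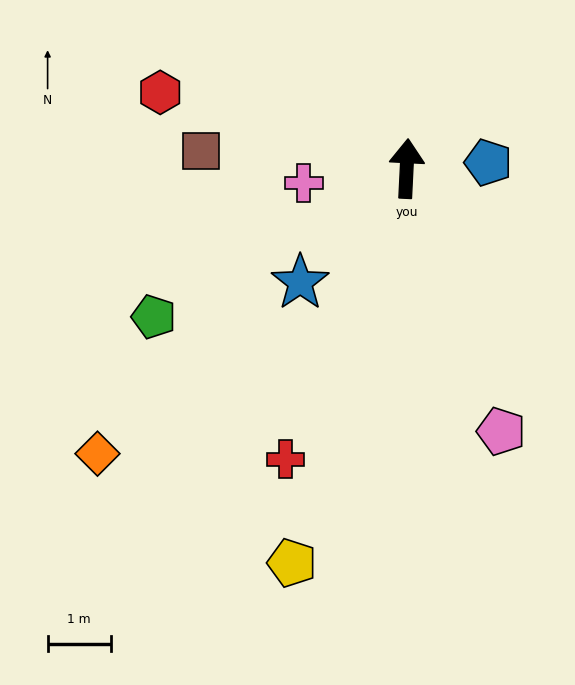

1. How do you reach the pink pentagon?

turn right 157°, forward 4.4 m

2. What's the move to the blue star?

turn left 140°, forward 2.5 m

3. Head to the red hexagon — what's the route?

turn left 76°, forward 4.1 m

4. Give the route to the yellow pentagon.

turn left 167°, forward 6.5 m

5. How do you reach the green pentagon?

turn left 123°, forward 4.7 m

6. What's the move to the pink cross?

turn left 101°, forward 1.6 m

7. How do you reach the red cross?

turn left 160°, forward 5.0 m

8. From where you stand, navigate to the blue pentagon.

turn right 83°, forward 1.3 m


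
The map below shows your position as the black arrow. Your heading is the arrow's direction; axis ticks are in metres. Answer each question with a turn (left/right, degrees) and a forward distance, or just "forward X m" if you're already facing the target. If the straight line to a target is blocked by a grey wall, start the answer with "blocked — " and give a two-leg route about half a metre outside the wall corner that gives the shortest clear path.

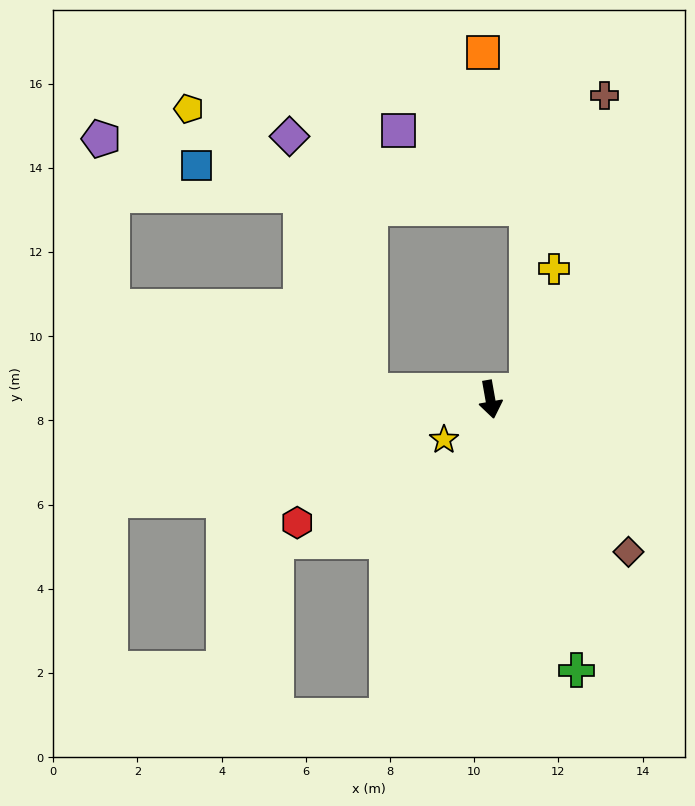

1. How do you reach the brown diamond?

turn left 32°, forward 4.9 m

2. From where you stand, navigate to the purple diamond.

blocked — turn right 104°, forward 2.9 m, then turn right 69°, forward 6.4 m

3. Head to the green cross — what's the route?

turn left 8°, forward 6.8 m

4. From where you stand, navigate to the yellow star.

turn right 59°, forward 1.5 m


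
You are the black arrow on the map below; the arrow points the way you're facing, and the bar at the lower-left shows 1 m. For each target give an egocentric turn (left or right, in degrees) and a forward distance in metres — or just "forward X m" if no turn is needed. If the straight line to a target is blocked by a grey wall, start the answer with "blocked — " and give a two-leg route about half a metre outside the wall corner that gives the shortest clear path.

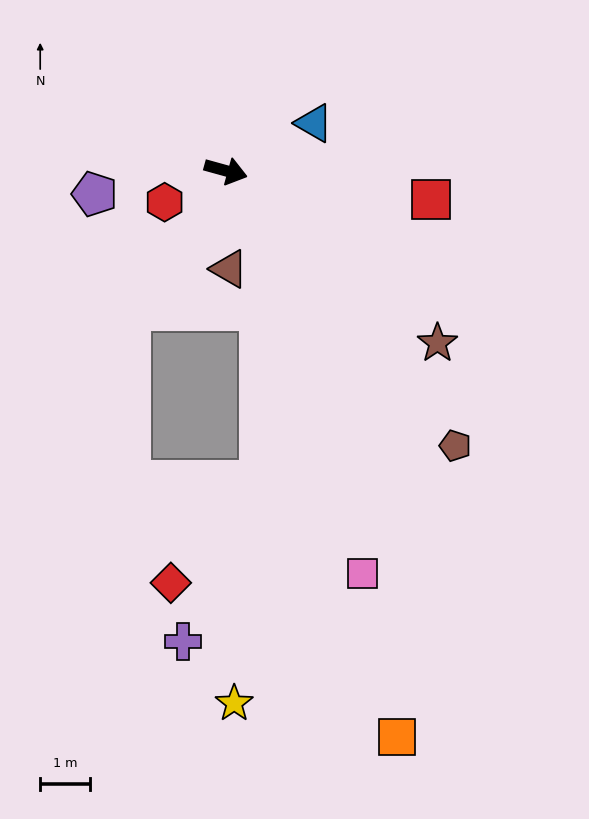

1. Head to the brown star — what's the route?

turn right 24°, forward 5.5 m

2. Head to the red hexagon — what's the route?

turn right 137°, forward 1.4 m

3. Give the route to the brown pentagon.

turn right 35°, forward 7.2 m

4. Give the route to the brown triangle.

turn right 73°, forward 2.0 m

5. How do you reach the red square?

turn left 7°, forward 4.2 m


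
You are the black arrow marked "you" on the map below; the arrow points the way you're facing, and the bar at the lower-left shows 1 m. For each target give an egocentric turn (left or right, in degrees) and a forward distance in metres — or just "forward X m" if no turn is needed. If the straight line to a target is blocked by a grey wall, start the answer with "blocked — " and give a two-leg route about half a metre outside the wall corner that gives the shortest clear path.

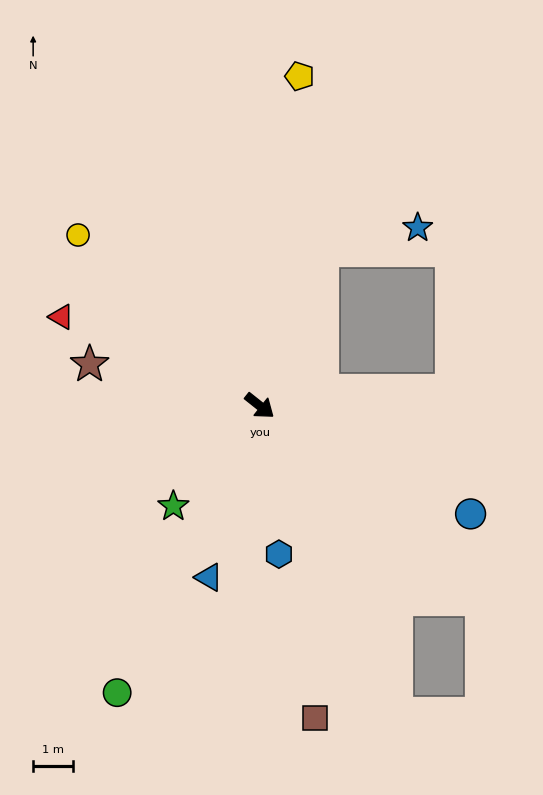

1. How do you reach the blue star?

blocked — turn left 107°, forward 4.2 m, then turn right 55°, forward 2.5 m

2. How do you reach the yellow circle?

turn left 175°, forward 6.2 m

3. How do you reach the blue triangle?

turn right 68°, forward 4.5 m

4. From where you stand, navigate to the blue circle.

turn left 11°, forward 5.9 m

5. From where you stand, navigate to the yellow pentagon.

turn left 122°, forward 8.3 m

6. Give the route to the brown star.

turn right 155°, forward 4.4 m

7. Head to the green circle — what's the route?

turn right 78°, forward 8.0 m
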